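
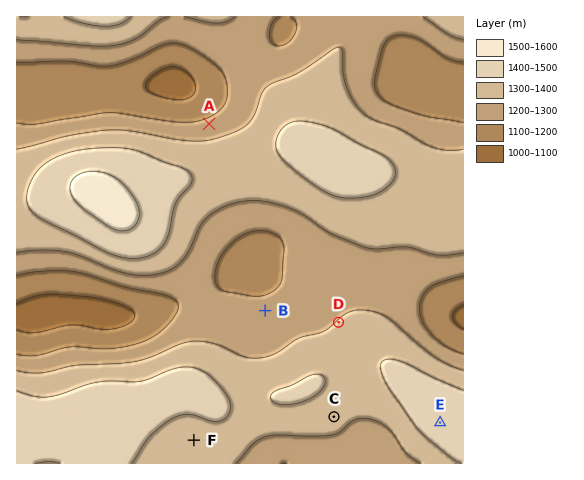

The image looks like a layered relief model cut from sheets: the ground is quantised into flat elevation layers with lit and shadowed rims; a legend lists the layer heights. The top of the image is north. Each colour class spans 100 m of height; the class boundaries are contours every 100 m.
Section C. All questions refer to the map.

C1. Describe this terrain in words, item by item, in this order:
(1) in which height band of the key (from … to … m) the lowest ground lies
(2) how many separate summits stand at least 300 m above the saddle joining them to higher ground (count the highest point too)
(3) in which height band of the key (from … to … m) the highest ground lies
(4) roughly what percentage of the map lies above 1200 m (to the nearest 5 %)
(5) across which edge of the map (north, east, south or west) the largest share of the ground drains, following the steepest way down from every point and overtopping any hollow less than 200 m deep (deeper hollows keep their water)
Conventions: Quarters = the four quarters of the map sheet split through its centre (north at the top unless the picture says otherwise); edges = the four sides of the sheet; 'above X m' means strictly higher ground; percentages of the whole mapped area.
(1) The lowest ground lies in the 1000–1100 m band.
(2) There is 1 summit with 300 m or more of prominence.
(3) Between 1500 and 1600 m: that is the band holding the highest ground.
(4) Roughly 80 % of the ground is higher than 1200 m.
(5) Most of the ground drains across the western edge.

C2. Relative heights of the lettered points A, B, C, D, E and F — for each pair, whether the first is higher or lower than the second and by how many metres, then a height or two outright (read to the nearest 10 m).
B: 250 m lower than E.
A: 240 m lower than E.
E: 160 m higher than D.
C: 140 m lower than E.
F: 140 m higher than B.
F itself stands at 1360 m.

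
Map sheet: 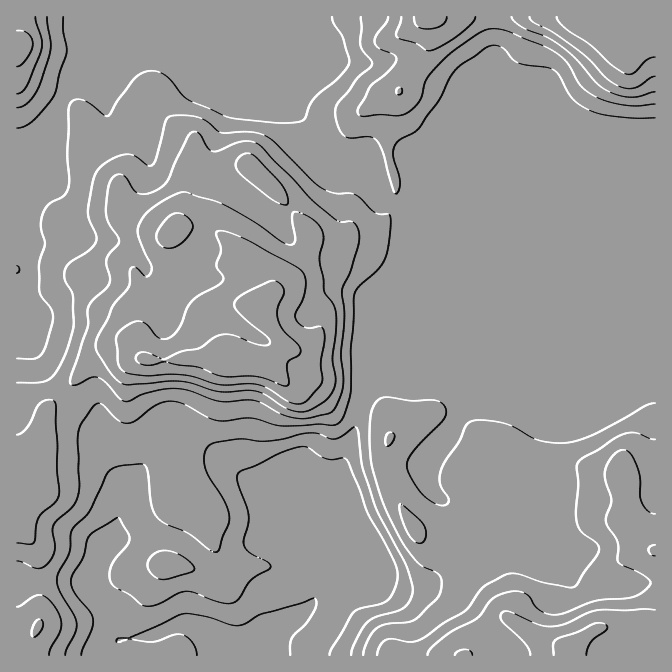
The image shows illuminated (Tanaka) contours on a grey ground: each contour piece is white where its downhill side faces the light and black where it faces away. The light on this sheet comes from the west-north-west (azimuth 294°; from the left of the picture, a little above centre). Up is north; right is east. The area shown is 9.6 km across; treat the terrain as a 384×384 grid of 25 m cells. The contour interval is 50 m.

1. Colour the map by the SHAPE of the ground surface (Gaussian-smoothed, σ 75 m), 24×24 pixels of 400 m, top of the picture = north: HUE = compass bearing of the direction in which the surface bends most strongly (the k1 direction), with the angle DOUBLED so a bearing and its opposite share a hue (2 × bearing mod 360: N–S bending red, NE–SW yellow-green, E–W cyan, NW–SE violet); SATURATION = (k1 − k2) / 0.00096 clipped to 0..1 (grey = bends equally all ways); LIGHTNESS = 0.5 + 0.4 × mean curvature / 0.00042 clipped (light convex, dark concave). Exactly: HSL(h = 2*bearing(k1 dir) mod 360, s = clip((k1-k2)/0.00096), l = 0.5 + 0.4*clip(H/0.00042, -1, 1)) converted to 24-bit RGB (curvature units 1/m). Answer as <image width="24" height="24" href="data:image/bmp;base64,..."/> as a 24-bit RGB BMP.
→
<image width="24" height="24" href="data:image/bmp;base64,Qk32BgAAAAAAADYAAAAoAAAAGAAAABgAAAABABgAAAAAAMAGAAATCwAAEwsAAAAAAAAAAAAA9G9owqhENn9qKExefJ49Qq50vm91eT5YnpBJIU9hjL2oWFmqHl3D4uzfg47jTHTv89jzz3S5aDJrSu/q39L5wHG7cIuTc5eYknHm3tvwjEfmYxeDxmFcUo0mUDgfimM0ZsVWPoVWFF0WfnxRHLlqONxXrxhRg5Y8SHAl6Emu0/jyF7xZD0468r/3uaP1vIfnfqAc2dsJJQ0mwDmwo3Om15SiMk6kt+DTbH6xTlavnM7XIXegkNJ0ER0ilTgWipkgSolAKLFN275/inbNWSKmhnsFLywEaFcApckxzdp9EVRwMXmuqZHMzMbedlzWssJ5ZpDRiZvXqVKyTm2Cj3FPLQ02tmETffVtUq6RTH5RnsIsWUEhNjIapXIq60m2ttaarfK5qWE7WSdBF0o9a4I5oHUliGFBwdOJOY41Kl0ziExdgH+AflF7LQMw1vvQn/PhW1mLa5GIoKOAhkeDkkibjESaRMdqouPL7W+GwWrBcKC7JGuISC2HzrqcerKjqcyqmn+2QDB2f39/f3h3PhBQgDnRzP/MjDKJjVFplJBmhEY4U4xgQFaJirWjcclgG7IcwXhs0tOXuFyzYDZuFTtD29KidsVza7NQgSEvMmUxcmdPhE0/HA1Hvvusm+pgXSRrw4dmYkw9pbmEY4OcQFJ0rHGQ2dOZGILOu3loyq55XT6MtmbPNZm4Q7ZN4tSFQx0nh1BIq2k5FTAaubNIARs0+/3On5U0KWljn13Cx5DVkNzFZozZYITcWX7X89vYjyC7m1lf1rp5V0Ftfi9Gkq49K4Jr4EhKqkFuWWl1zTFdnkYRGNIAAEJN0/W17LLoPXvNH46Iltm+04xzZScsVlw0MWkvfbkz11OXbYDH9Ym0aDs7hhJI6cweHigLLBsHp34CMTERaBM3z/zkw/rvAEZpK/t2X5ah3YrAVzKrdmsveVY5f3Zxe393Z4BaL2YsjrVBRHhNtiGe/3jGhA/p/sTgm3z/Zp//zdr+z8z/zPn/dtZx5PPYAwB7KoROfW5Ge3JHhWNhf39/gIB/gIB/gIB/gIB/foB+Z4ZYW2lEIT1M23qzeZLg0/jfPkj+yZnxjIe3bq6bqTxDtNTm+deuCA41TFd8gH9/f4B/gH9/gIB/gIB/gIB/gIB/gIB/gIB/f4B/eHl/ISlJV51Ie8Vq3N+TPx9Om3hOsI9TlC1DkfJ3FUoU/eXOFw2SPkR4f4B/gH9/f4B/f4B/gIB/gIB/gIB/gH9/gIB/f4B/c1yEWTmHI9RLqpFG1Z9IdztcQKNRRGrBlYDa45mnfqfOau0Saw87LFlMc4B5km58box8f39+f4B/gH9/gH59f3BteZVqen6BTliLXZnNtpvdPki21nldpZgyX5BbVYVWSbVVrN/C4YDNrTeq2mm9XIGuPn6EcZJtlF97gZ1md39khYFpjGdndqyeaW2ff3yAXFuHRYswMCoUlXQhsxx47ufcUJqnZqmZiNqwl2YsfBUhdeRzyoG7bGSwQ0WAaoWId5ZyhniVhHmUf4OOfZmRa5WCf3B7h3FvXWeHf220VTO+udSpNery17zhpJ3ZjcfPii0zbh8rfOyiYlfUzH+zmS2xq1aGX2N0e5x6dnaFe4CEgpOTe5qSgWZ7gXJ+gJKVeoB+SmlvQlJ32/HIHaeLeycu6qshYiMgfi02rvPLeevHTyFGnH5DbiNVwql2doSkcZiaf3KIgZWPjotugGdsgHR7eoiAeIl5f4B/VVF+RsGBTt1XxSl0HjNS9enQCiTn1+f0iuu9ZBlDfUBkeFhAaaVLdalZe5dugWVuboV3h3pugHJ2fnmAg3yGf4l9gH15YYlNUlh8pMV6MFpJlVtCRnqG3/fUDo6yl91q3hOCpz2YfyZw1nFaSokvnqMwOodZjHePc4J7eHx/gH9/f2t5inJWfXBDeHk+I/4CI3d6kMGNVj6Qp3CWaOWIPMgicCAiXFgjYUougEFvVlXN3r3t7Izv4ei+LZqGQH10kn6BcXJ+fW5ufy5anTEeikoOWYgW4vjAEllmcHlLRnl1cMCs0bqQaUBVfGdhfW9sbHdzXId1PXxhRneSuXzW+dLVrzxBNV1Zb3ZSgFpOa2FJViBey0WI4tvwdJHs9/bUBzuVWG+dYoN3TI5JnXlRhGZ2f3F1gHh3eX98b3tqYUtTXBkcuY8AkZIC/Y1jJWQjKFtBfjtBcyEkMg8Ue/iksOjQwnHb/+ypLhRbUEx0mYt7X4aAh3Vngmxxg3p+foWAfXWChXGMazyWSMTFMqTh/4jh3/Ha5dT0AgT/XBf/t57/zPj/j93LgYZ1dYVz"/>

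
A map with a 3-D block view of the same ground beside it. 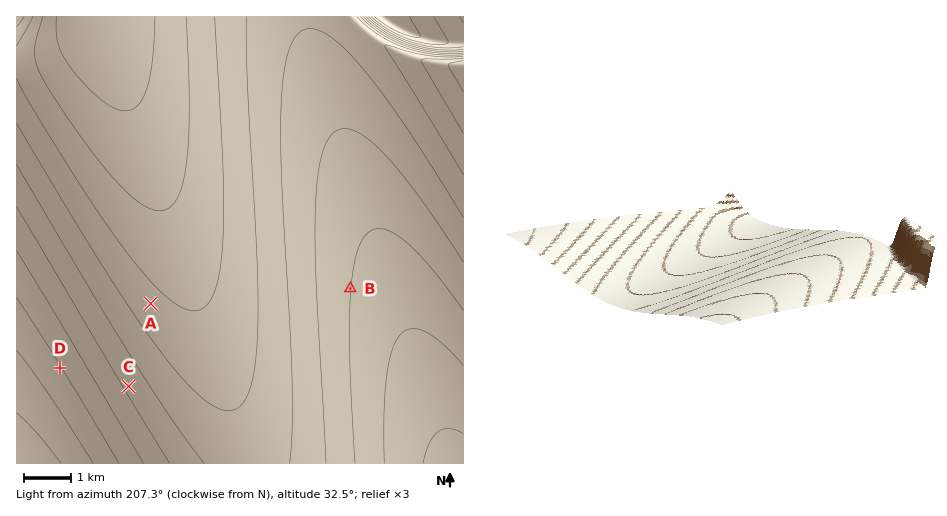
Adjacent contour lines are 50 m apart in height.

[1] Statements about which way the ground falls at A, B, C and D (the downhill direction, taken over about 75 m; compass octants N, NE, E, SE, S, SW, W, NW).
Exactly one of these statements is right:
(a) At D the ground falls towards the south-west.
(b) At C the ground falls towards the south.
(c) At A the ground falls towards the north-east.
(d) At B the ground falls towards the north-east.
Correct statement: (c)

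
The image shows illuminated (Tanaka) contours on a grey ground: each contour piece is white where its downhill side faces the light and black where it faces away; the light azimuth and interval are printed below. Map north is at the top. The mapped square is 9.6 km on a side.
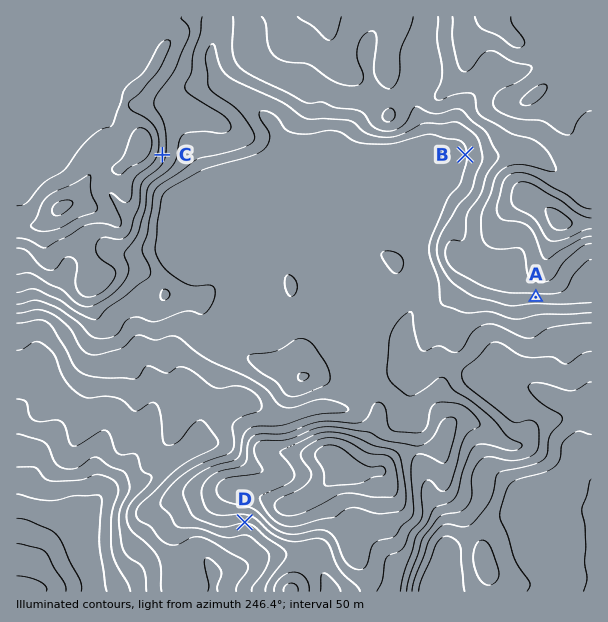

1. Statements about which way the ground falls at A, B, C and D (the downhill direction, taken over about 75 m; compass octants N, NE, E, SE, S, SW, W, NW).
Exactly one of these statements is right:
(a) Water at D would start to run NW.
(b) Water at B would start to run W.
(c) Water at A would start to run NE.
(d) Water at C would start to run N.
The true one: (b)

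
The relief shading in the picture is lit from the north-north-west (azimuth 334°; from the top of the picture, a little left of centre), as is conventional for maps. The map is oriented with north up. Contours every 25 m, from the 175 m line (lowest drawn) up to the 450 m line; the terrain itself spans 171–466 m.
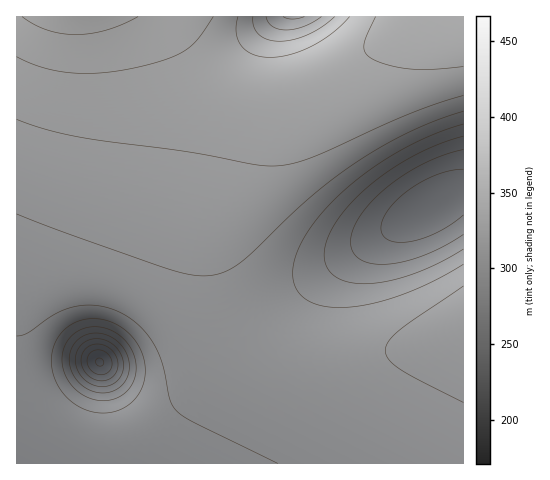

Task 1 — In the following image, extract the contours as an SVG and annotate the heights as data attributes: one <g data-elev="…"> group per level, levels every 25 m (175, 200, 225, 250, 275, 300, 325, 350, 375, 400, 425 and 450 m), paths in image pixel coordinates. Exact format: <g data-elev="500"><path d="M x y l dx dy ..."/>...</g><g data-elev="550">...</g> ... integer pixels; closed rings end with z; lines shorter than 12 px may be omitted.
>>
<g data-elev="175"><path d="M98 366l-2-5 1-3 4 0 3 5-2 3z"/></g><g data-elev="200"><path d="M96 374l-7-7-2-9 5-7 9-1 4 2 5 4 2 9-2 5-4 3-4 2z"/></g><g data-elev="225"><path d="M99 381l-7-3-5-3-4-6-2-7 1-6 2-6 5-4 7-2 8 1 7 4 5 7 2 7-1 7-4 6-5 4z"/></g><g data-elev="250"><path d="M99 386l-9-2-7-6-5-7-2-8 0-8 4-8 5-5 9-3 10 1 9 4 7 9 3 9-1 10-5 9-8 5z"/></g><g data-elev="275"><path d="M97 392l-10-4-10-7-5-10-3-10 2-11 5-9 8-6 11-2 13 2 10 7 8 11 3 12-2 12-7 10-10 5z"/><path d="M463 215l-24 17-27 9-12 1-9-1-7-4-3-6 1-8 4-10 9-11 12-10 14-10 14-7 16-4 12-2"/></g><g data-elev="300"><path d="M99 401l-12-4-12-8-9-12-4-13 1-13 5-11 9-9 13-4 16 1 14 8 11 12 5 15-1 15-8 13-12 8z"/><path d="M463 234l-18 12-19 9-20 6-17 3-15 0-12-4-8-7-3-9 1-12 6-14 12-15 15-14 18-14 21-11 20-9 19-5"/></g><g data-elev="325"><path d="M94 412l-17-6-14-13-8-15-4-17 3-17 10-14 13-8 17-3 9 1 10 3 17 11 6 8 5 9 3 10 1 10-1 10-3 9-5 8-6 6-8 5-9 3-9 1z"/><path d="M463 249l-23 13-24 11-24 7-22 4-19-1-14-5-9-9-4-12 2-15 9-18 14-18 17-18 23-17 24-15 26-12 24-8"/><path d="M304 17l-12 2-9-2"/></g><g data-elev="350"><path d="M17 336l10-3 27-18 20-8 11-2 12 1 12 2 11 5 19 13 15 18 9 21 7 35 8 12 17 11 83 40"/><path d="M463 264l-29 17-31 13-29 9-27 4-22-1-17-5-11-10-3-7-1-8 2-19 11-22 17-24 22-22 27-21 30-18 31-15 30-11"/><path d="M321 17l-17 10-18 3-8-1-6-3-4-4-2-5"/></g><g data-elev="375"><path d="M463 286l-64 44-10 11-4 9 4 10 11 9 63 33"/><path d="M17 214l52 20 103 36 24 5 20 0 13-5 14-9 66-62 24-20 25-18 26-16 27-14 27-11 25-9"/><path d="M335 17l-13 10-14 7-15 6-14 1-12-2-9-5-4-8-1-9"/></g><g data-elev="400"><path d="M17 119l30 11 35 8 106 14 68 13 21 1 16-3 18-5 95-43 57-20"/><path d="M350 17l-17 16-21 13-22 9-20 2-17-2-7-4-5-5-5-13 2-16"/></g><g data-elev="425"><path d="M17 57l25 10 27 6 30 0 33-5 32-8 21-9 12-11 16-23"/><path d="M376 17l-10 19-2 10 1 7 7 6 18 6 21 4 22 0 30-2"/></g><g data-elev="450"><path d="M22 17l12 7 13 6 14 3 15 2 15-2 15-3 32-13"/></g>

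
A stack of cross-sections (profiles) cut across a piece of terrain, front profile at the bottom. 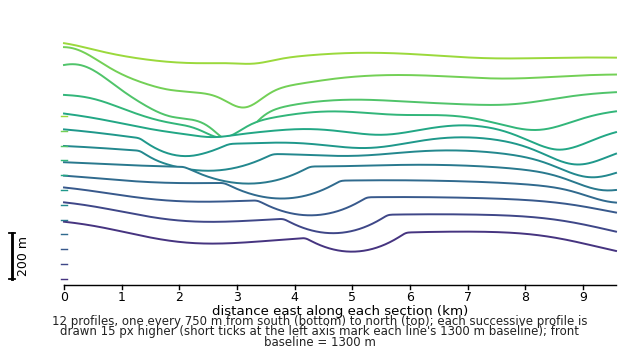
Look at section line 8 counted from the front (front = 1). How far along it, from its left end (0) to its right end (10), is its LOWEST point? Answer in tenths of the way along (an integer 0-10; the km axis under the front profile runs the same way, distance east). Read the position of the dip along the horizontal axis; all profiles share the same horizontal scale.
9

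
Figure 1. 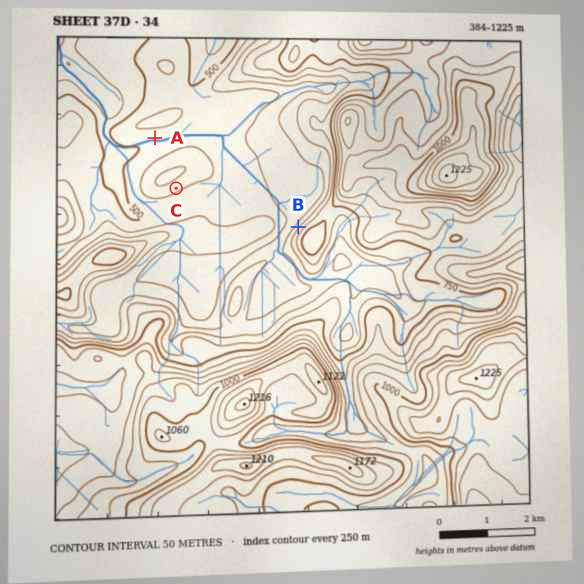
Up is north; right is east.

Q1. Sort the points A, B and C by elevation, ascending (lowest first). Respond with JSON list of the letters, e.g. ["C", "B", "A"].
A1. ["A", "C", "B"]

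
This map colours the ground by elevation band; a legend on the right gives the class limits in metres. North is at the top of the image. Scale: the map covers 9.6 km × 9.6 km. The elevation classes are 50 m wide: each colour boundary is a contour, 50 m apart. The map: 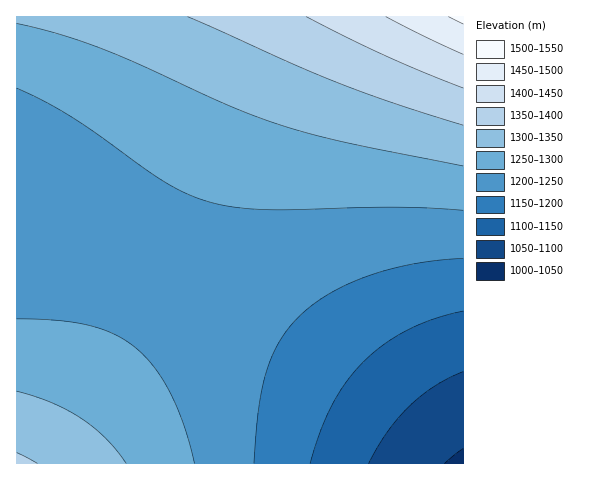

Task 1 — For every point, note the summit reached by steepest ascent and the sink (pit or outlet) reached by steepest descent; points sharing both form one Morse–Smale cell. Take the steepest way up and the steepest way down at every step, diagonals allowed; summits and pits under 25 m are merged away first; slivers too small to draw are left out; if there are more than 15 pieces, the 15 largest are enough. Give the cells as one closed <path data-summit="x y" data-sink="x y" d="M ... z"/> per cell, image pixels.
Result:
<path data-summit="463 17" data-sink="463 463" d="M463 16l-446 0-1 197 45 14 61 25 101 51 71 43 56 39 47 36 47 43 19 0z"/><path data-summit="17 463" data-sink="463 463" d="M19 213l-3 1 1 250 426-1-46-42-47-36-105-69-67-38-56-26-42-18z"/>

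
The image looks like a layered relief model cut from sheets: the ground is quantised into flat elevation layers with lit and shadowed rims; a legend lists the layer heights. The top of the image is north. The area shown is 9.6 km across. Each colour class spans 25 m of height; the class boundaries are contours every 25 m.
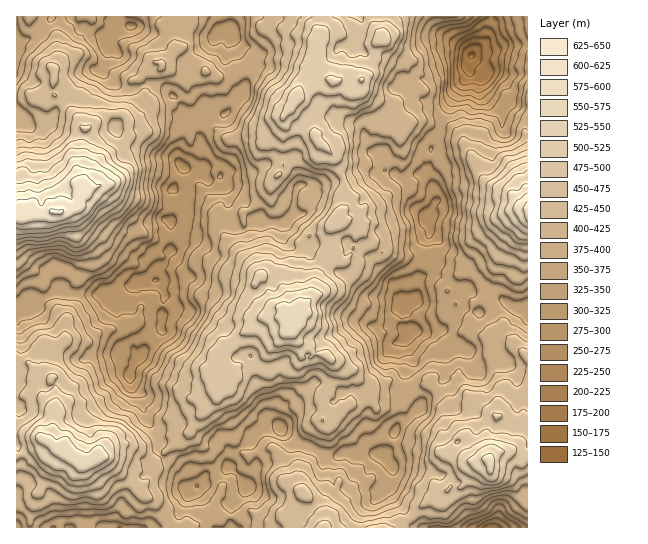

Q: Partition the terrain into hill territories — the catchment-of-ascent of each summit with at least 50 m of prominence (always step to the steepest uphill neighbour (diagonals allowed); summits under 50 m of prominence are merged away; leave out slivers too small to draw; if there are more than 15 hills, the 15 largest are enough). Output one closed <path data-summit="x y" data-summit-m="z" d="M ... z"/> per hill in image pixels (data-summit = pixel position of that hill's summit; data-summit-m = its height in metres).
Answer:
<path data-summit="301 309" data-summit-m="571" d="M467 68l-8 7-14 0-10 4-14 0-7 5-13 0-6 5-7 16-1 5 2 4-8 1-6 5-4 0-7 5 1 13 8 12 10 7 0 9 2 4-4 3-19-4-12 7-27 9-22 0-8-29-15 0-21 15-12 2-18-1-16 8-4 0-8-9-16-4-10 20 6 16-8 16 0 31-6 12-9 11 0 6 9 18-2 5 0 16-3 7 1 8-2 5-9 6-17 19-4 15 3 8 11 11 0 10 4 12 10 19 0 13 22 20 4 11 4 5 8 0-18 26-11 3-15 12 79 0 1-19 2-6-14-2-22-15 10-11 18-4 4-5 4-12 18-13 1-8 6-5 17-3 50 32 13-1 5-4 7 0 7 5 13-4 12 2-3-13 15-9 7-12 18-12 0-6-6-8-1-9-5-12 5-13-7-20 7-8-9-4 0-20 14-15 2-21 8-18 0-14 4-14-7-5-1-4 13-17-3-15-6-12 4-15 0-12 9-14 3-16 17-31 9-12z"/><path data-summit="58 213" data-summit-m="626" d="M230 16l-214 1 1 291 9 0 5-9 7-3 11 0 9-5 9 4 31 0 7-3 6 11 5 0 0 6 16 26 1 12-8 0-6 4 0 4 3 4 8 2 8-2 7-10 14-11 2-5-1-8 3-7 0-16 2-5-9-18 0-6 9-11 6-12 0-31 8-16-6-16 10-20 4 2 14 0 3-6 0-10-4-14-3-3-8 0-6 5 1-12 7-8 10-4 25-4 30-43 0-9-4-8-15-12-9-11 3-7z"/><path data-summit="86 462" data-summit-m="568" d="M59 291l-10 5-15 1-6 5-2 6-10 1 0 218 57 1 8-4 6 4 67-1 12-11 11-3 18-26-8 0-4-5-4-11-22-20 0-13-10-19-4-12 0-10-11-11-3-8 4-15 3-2-6 0-11-6 0-4 3-3 11 0 0-7-17-32 0-6-5 0-6-11-7 3-31 0z"/><path data-summit="490 461" data-summit-m="558" d="M502 300l-23 13-14-6-10 8-8 1-8 12-24 3-10 10 7 20-5 13 5 12 1 9 6 8 0 6-20 14-15 32 8 11 0 9-4 8 1 8 14 18 2 10 10 9 113-1 0-218-15-1z"/><path data-summit="297 97" data-summit-m="542" d="M437 16l-174 0 8 6-3 15-11 12-9 0 8 12-1 13-19 23-7 13-6 5-14 0-8 2-10 4-7 8 0 9 13-2 3 3 4 14-1 14-11 3 10 2 5 8 4 0 16-8 18 1 12-2 21-15 15 0 8 29 22 0 27-9 12-7 7 0 8 4 6-1 2-2-2-4 0-9-10-7-8-12-1-13 24-12-1-4 8-20 6-5 13 0 7-5 14 0 10-4 14 0 9-8 3-12-6-7-10-5-15-14z"/><path data-summit="527 209" data-summit-m="611" d="M471 56l-3 7 1 11-9 12-17 31-3 16-9 14 0 12-4 15 6 12 3 15-5 9-4 3 6 2-4 8 0 10 11 10 1 11-1 7-9 12 14 6 12 9 9-1 5 4 8 21 23-12 11 8 9 1 6-2 0-234-25 0-18-2-10-9z"/><path data-summit="323 527" data-summit-m="487" d="M285 432l-2 1 5 10 0 8-6 8-11 1-15 9-9 16-2 6-14 18 0 19 184-1-10-8-2-10-14-18-1-8 4-8 0-9-9-11-4 1-13 16-11 3-5 13-12 0-3-2-4-12 1-8 5-9-12 0z"/>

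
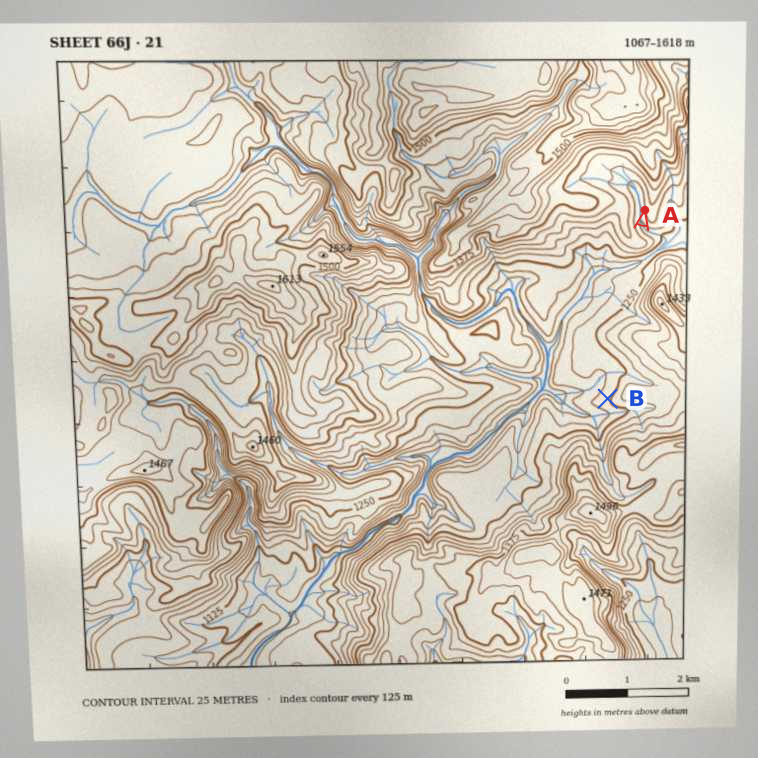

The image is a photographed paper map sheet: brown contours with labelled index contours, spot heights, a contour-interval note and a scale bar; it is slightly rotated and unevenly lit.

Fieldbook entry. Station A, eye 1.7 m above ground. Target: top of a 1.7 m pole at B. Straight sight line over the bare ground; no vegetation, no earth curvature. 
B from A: not visible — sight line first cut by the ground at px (640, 235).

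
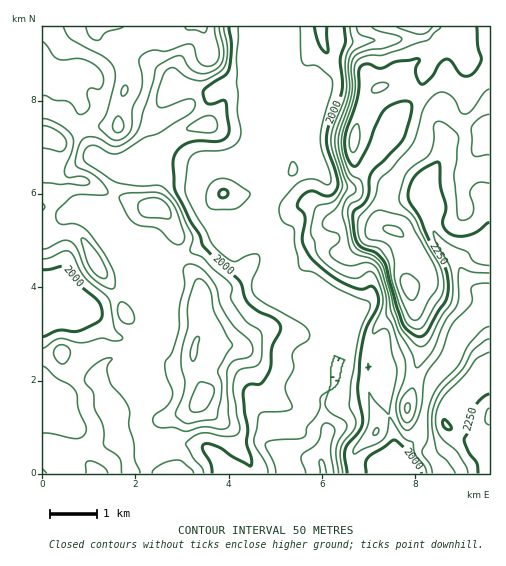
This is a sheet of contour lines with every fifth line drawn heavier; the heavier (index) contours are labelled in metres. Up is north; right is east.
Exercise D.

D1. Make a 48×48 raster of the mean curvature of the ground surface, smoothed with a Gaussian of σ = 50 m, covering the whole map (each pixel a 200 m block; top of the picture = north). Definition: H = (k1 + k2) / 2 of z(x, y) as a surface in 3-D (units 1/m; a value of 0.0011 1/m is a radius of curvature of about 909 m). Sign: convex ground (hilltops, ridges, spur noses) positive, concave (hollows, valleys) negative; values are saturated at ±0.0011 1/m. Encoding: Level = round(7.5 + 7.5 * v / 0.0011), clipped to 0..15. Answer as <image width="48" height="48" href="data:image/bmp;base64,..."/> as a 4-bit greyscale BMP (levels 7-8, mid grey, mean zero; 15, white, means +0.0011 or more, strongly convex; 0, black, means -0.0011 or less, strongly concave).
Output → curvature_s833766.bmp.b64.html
<image width="48" height="48" href="data:image/bmp;base64,Qk32BAAAAAAAAHYAAAAoAAAAMAAAADAAAAABAAQAAAAAAIAEAAATCwAAEwsAABAAAAAAAAAAAAAAABEREQAiIiIAMzMzAERERABVVVUAZmZmAHd3dwCIiIgAmZmZAKqqqgC7u7sAzMzMAN3d3QDu7u4A////AHeJdlWdiM2s2lZ3rJaJphS+dniUCKdFinaIVWaKVGm5ZVZ4umV3cibtU2dTm5VoiIm6iZiqZVRpVFabpTVWdSjvlUMn24VquaqHeIm5ZVVGIkWKUleJqCas/pJoNomZhmVVVXqnZnRaU3q7ZpmalyI0n+GaBc2Wd3d2ZoqWWNycmM65ZmZnhSUyXbDPBPxmm3d2eZqXd4qsy5h2VXiauGqGfHH/AvpFi3d2iaqXdlR6zIiGWJmIlnuGqlH/QNxlfHd0aJh3d2RYvchUWYd4hkdWyHG/cI6XWHZWmod3d2dXm9pEaXZniXRY2HJ8giraZ1eXrId3d2hopohFaHd3iHVWyHRbo0GNmFmkWpd3d3drpYc1iYd4iGZF6HRaxUUZyXzmR6u4eIZct7lquWZneIZF6HRoyUYmyn/6h3eHiYVctpmtuFVniYZE2XR4unRkqjmFiZVFeZVKyJmZmHd3iYZiy1JoyWN0WlVUV3Z4d4VHubh2eaqZmYZyjzCt6WNXSHd3ZUXddpZIqKd2ebqId2ZkS7K/6WQ2dod3djf7VoZZyYZ3iHZWdnd1I3e/uXdmZ4d3dTe2Z3ZZ3IR3ZVVnd4dlUBfeqKp3h4d2U2uFd3ZG34aYRGd2ZmVYkRj9mcpVVYdlR9xHd3dGzWq4VXh3dkaKgDz7i9kzVGZUbfpHd3dqyXlWh2d5dGm6YE7ofMgldnVEn9NXd3d7qHZIqGdoZruoMFunnrUYu7czz3J3d3ZFaWRYmXZWe9uGVaqI7EA3m8pV+yZ3d2e5VkRmaIZImIY5+md89gOIZ4qc9Ed2VWjtpkd3d3ZHuGMb/Lu8oRmYdZiKc3dWdVnpVFd3d2djjLYby8vMcH25hpdWR3Zoup3VJlVmd2ikW7dtvKi8UWq7pXh2VmZ5vv+jR4eIZmi5ipa8e4Z3FjeqpGd1RomrzetSZr2oh2Z6yUO2Oah0NkmphIiYq7mYVXZDdb+niHZXqRBRSbuUNHuYZZmd/pVENHl1dmdWd4h2ZhCJaru3InqIeIlmljRnd5l1d3Z3d3eYZxLPV4m5Ylmah3mUEkVXd4l1V3d3d3eXdgTfRFi8p0Z6l3jYEkdjV3l1RERXd3eHdDf/ZFaL20OKl4v5Q1u1RmiXVol2d3eHc2j/hWVXy1RomP6nip77Z4abq8uVd3d3c1fvhmZWulVnqqZVepz6Z7hWrsl1d3d3dEavl2ZmqVeZumVmZVq4ZYu3SLlld3d3djR/uGZVqol0iXeHZkm3dka+pHt1d3d3d0NN2GZUirx0aYeHeEjqmDNHozqVd3d3d1Mr6od3aLpmeYd3iEbbmVRkRRV1d3eHd1MZ6sq6VodneYeHdkWpimNXmlVld3d3d1Is6JmoVYl2eHd3dUaph2NJvelFd3d3dINP+GiXdop2aGd2VWmnZJg2rPwld3d3l7Rf64upqHl1Z2iGaap3hntzbOs0d3d2ibQ4Z1iKqHl1eWeIrJZYqom4W8hEd3d2eoYWIAACNJlminiImoiHeIeKnZQ1d3d2e3Y8u7qqpVVneA=="/>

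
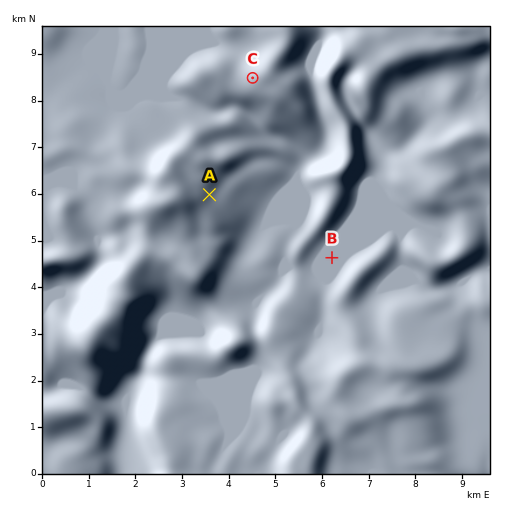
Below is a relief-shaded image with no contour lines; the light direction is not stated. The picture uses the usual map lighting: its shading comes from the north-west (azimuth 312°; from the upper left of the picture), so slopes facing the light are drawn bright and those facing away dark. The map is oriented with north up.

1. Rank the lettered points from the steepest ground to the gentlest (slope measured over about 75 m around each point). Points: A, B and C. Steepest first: A C B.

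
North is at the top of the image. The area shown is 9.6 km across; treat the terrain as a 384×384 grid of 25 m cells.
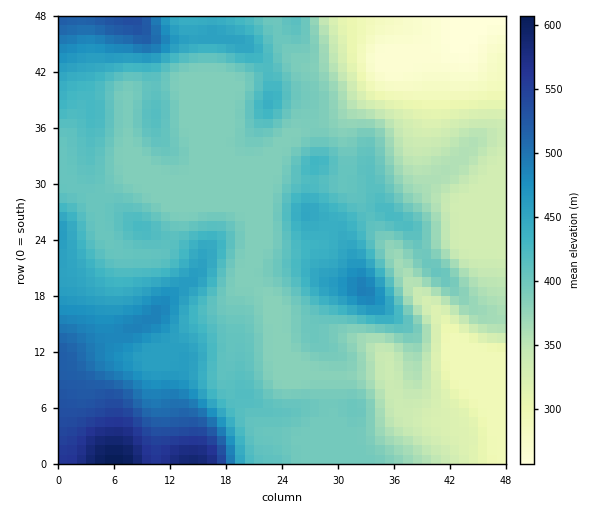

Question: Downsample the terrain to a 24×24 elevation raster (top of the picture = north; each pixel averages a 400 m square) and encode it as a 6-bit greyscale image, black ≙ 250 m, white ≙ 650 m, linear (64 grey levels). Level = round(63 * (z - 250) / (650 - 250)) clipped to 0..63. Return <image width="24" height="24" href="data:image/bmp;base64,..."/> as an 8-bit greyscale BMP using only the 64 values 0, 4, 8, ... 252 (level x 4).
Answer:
<image width="24" height="24" href="data:image/bmp;base64,Qk12BgAAAAAAADYEAAAoAAAAGAAAABgAAAABAAgAAAAAAEACAAATCwAAEwsAAAABAAAAAAAAAAAAAAEBAQACAgIAAwMDAAQEBAAFBQUABgYGAAcHBwAICAgACQkJAAoKCgALCwsADAwMAA0NDQAODg4ADw8PABAQEAAREREAEhISABMTEwAUFBQAFRUVABYWFgAXFxcAGBgYABkZGQAaGhoAGxsbABwcHAAdHR0AHh4eAB8fHwAgICAAISEhACIiIgAjIyMAJCQkACUlJQAmJiYAJycnACgoKAApKSkAKioqACsrKwAsLCwALS0tAC4uLgAvLy8AMDAwADExMQAyMjIAMzMzADQ0NAA1NTUANjY2ADc3NwA4ODgAOTk5ADo6OgA7OzsAPDw8AD09PQA+Pj4APz8/AEBAQABBQUEAQkJCAENDQwBEREQARUVFAEZGRgBHR0cASEhIAElJSQBKSkoAS0tLAExMTABNTU0ATk5OAE9PTwBQUFAAUVFRAFJSUgBTU1MAVFRUAFVVVQBWVlYAV1dXAFhYWABZWVkAWlpaAFtbWwBcXFwAXV1dAF5eXgBfX18AYGBgAGFhYQBiYmIAY2NjAGRkZABlZWUAZmZmAGdnZwBoaGgAaWlpAGpqagBra2sAbGxsAG1tbQBubm4Ab29vAHBwcABxcXEAcnJyAHNzcwB0dHQAdXV1AHZ2dgB3d3cAeHh4AHl5eQB6enoAe3t7AHx8fAB9fX0Afn5+AH9/fwCAgIAAgYGBAIKCggCDg4MAhISEAIWFhQCGhoYAh4eHAIiIiACJiYkAioqKAIuLiwCMjIwAjY2NAI6OjgCPj48AkJCQAJGRkQCSkpIAk5OTAJSUlACVlZUAlpaWAJeXlwCYmJgAmZmZAJqamgCbm5sAnJycAJ2dnQCenp4An5+fAKCgoAChoaEAoqKiAKOjowCkpKQApaWlAKampgCnp6cAqKioAKmpqQCqqqoAq6urAKysrACtra0Arq6uAK+vrwCwsLAAsbGxALKysgCzs7MAtLS0ALW1tQC2trYAt7e3ALi4uAC5ubkAurq6ALu7uwC8vLwAvb29AL6+vgC/v78AwMDAAMHBwQDCwsIAw8PDAMTExADFxcUAxsbGAMfHxwDIyMgAycnJAMrKygDLy8sAzMzMAM3NzQDOzs4Az8/PANDQ0ADR0dEA0tLSANPT0wDU1NQA1dXVANbW1gDX19cA2NjYANnZ2QDa2toA29vbANzc3ADd3d0A3t7eAN/f3wDg4OAA4eHhAOLi4gDj4+MA5OTkAOXl5QDm5uYA5+fnAOjo6ADp6ekA6urqAOvr6wDs7OwA7e3tAO7u7gDv7+8A8PDwAPHx8QDy8vIA8/PzAPT09AD19fUA9vb2APf39wD4+PgA+fn5APr6+gD7+/sA/Pz8AP39/QD+/v4A////AMTQ3NzMxMzQvIhoZGBcXFxcWExEODAoHLzE0NDAuLy8qHxkYFxcXFxYTEA4MCwoHLS4vMCwpKiojHBkZGRgXFxYRDg0MCwgHLCwsLCcmJyMdGhoYFxcXFxYQDg4MCQcHKyopJyQjIx8aGhkVFRUVFRMPDxAKBwcHKigmIyEhIR8aGRgVFRUWFRIOEBEJBwcHKSclJCMhIR8aGRgVFRcXFRIRFBMJBwgKJiUkJSYkIBwZGBcVFhgYFxkbGhMKCxARIyIhISMlIRwYFxYVFhodICMhGA4NEhMSISAeHh8hIiAaFhUWGR0hJCYfExAVFREQIB4bGhobHiEdFhYXGx4gIiIZEhYXEg8OIBwZGBkZGx8eGBUWGh0eIB0VFRcTDg0NIBoYGhsaGRsbGBUWGx4eHhoYGhgRDQ0NHRkYGhkXFhYWFhUWHB8eHBobGhYQDQ0NGRgYFxYVFRUVFRUWGhwbGRoaFRIQDg0NGBkYFhUVFhUVFRUVGBsaGRoXEhEREA4NGRoYFhYXFxUVFhYVFxsaGBkWEA8QERAOGRsZFhcZFxUVFhcXFhcXFhcUDw0OEBAPGxsaFxkaFhUVFhobFxYVExIQDAsLDA0NHRwaFhgZFhUVFhodGRcVEQwJCAcHBwgIHh0bGBkZFhUVFhgcGBYUDgcEBAQEBAQFIiAgHx8dGRcYGRwaFxYSCwUCAgICAgMFJSQlJygmIR8fIB4ZGBYQCgUDAwMCAQIDKSkqLCwlHx8fHhsYGRYOCQcFBAMCAQECA=="/>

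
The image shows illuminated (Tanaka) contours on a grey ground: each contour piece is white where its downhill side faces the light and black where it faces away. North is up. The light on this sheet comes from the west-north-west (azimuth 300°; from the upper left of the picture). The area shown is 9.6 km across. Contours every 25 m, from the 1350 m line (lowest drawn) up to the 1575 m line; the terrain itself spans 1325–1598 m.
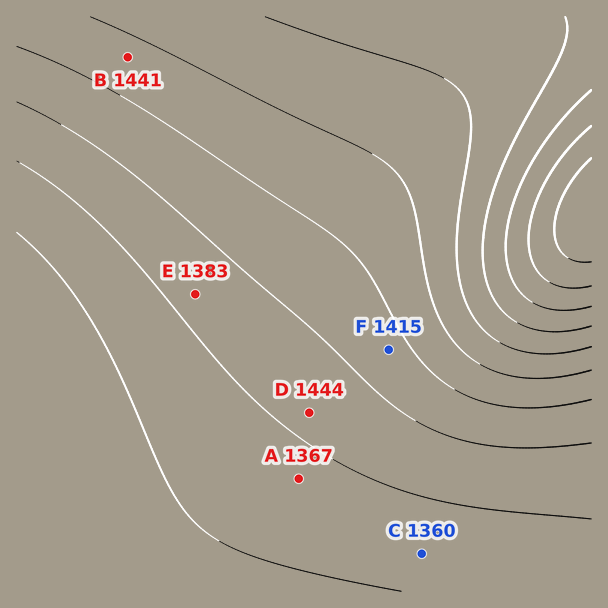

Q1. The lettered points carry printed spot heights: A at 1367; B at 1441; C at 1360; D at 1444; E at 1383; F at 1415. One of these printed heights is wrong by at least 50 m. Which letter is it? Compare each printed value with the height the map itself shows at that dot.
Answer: D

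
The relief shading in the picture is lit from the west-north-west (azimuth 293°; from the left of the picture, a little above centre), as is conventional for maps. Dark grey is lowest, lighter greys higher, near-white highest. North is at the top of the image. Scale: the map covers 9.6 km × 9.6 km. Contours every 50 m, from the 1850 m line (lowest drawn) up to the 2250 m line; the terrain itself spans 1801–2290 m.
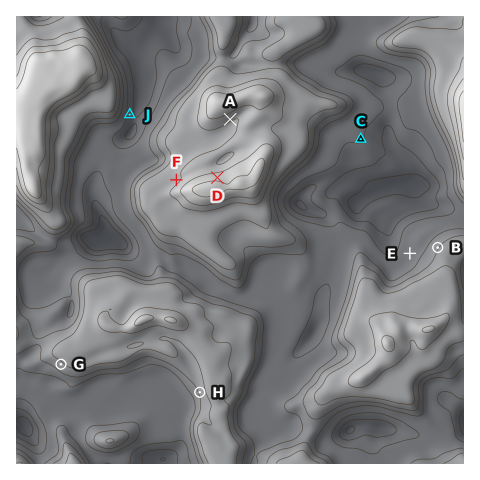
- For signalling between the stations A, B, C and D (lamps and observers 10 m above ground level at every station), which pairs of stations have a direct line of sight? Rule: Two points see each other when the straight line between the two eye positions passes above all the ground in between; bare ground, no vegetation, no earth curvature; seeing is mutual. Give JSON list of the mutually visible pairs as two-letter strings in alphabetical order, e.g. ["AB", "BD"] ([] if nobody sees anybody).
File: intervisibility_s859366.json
["AD", "BC"]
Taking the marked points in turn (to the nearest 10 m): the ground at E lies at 1970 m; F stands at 2140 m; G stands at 2090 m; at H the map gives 2060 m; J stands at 1930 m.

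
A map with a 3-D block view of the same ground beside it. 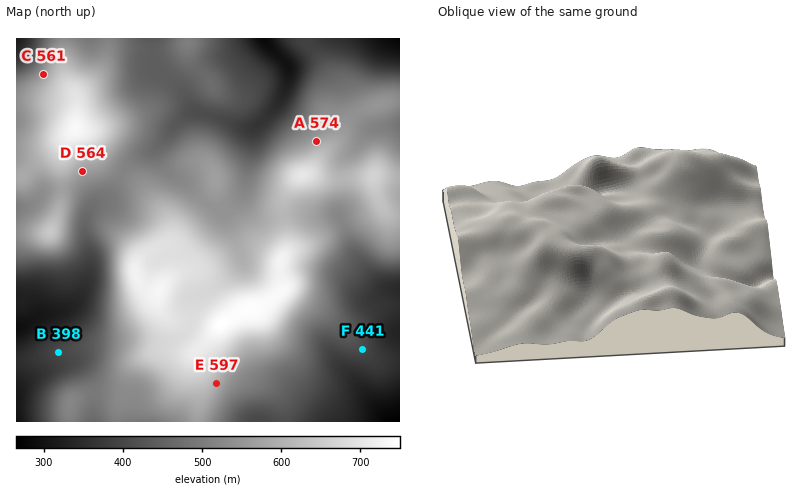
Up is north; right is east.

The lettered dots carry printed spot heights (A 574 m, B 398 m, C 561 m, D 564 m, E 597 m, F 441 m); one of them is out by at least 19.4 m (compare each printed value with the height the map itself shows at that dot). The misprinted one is F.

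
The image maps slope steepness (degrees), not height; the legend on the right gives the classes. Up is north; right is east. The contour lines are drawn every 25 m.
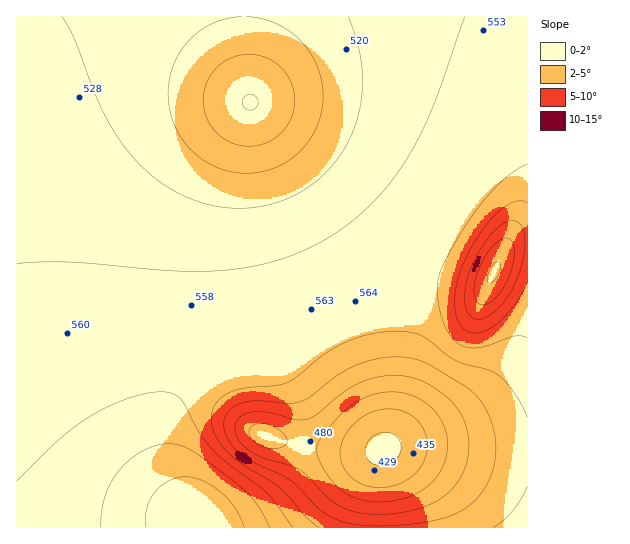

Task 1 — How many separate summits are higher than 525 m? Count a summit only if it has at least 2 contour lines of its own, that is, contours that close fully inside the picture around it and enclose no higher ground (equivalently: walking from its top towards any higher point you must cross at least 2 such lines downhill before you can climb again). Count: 1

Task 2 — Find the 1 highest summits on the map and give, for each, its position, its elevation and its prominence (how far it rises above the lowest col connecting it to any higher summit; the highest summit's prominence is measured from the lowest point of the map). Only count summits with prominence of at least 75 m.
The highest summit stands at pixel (494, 273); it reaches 679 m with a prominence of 260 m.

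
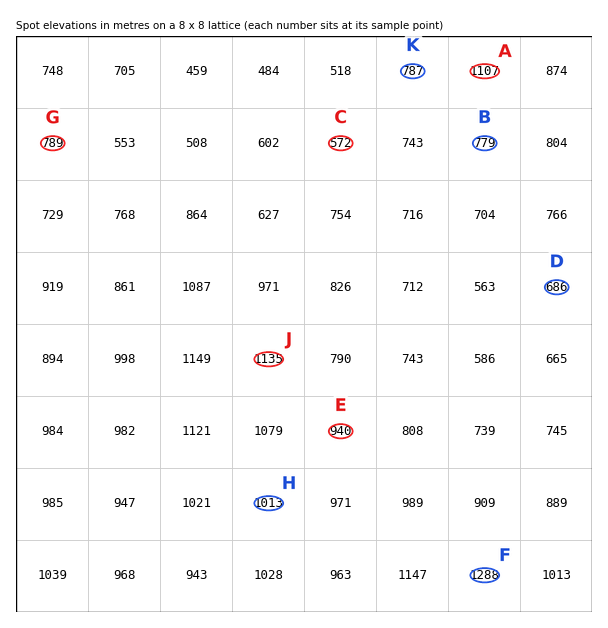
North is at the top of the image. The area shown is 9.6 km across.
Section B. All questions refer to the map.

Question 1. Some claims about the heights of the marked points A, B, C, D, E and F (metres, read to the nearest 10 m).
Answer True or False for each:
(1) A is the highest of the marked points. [False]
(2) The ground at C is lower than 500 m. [False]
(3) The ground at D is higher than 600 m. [True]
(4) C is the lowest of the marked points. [True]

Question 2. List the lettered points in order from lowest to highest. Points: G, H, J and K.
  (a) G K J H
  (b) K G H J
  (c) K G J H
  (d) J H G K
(b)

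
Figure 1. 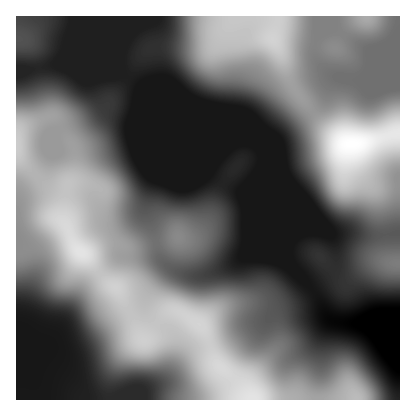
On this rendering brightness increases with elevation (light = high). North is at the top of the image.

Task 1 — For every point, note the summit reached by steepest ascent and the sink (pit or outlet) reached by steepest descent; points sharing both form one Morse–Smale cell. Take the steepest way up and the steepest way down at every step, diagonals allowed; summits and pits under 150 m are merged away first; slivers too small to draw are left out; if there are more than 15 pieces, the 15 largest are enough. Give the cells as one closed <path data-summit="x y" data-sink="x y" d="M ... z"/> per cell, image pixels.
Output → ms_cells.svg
<path data-summit="80 252" data-sink="400 322" d="M124 16l-108 0 0 136 4 8 24 23 21 11-2 26 13 28 11 8 14 20 17 14 26 50 22-27 4-2 12 2 19 13 15 36 22 20 14 18 148 0 0-76-58-1-10-2-5-5-13-24-19-20-3-6-3-8 0-8 3-8-1-18-31-74-4-4-10-4-22-21-80-33-18-12-5-10 0-10 4-14z"/><path data-summit="352 144" data-sink="400 322" d="M400 16l-275 0 0 26-4 14 0 10 5 10 18 12 80 33 22 21 10 4 4 4 31 74 1 18-3 8 0 8 3 8 3 6 19 20 13 24 9 6 64 0z"/><path data-summit="80 252" data-sink="16 350" d="M16 153l0 199 10 12 5 10 4 14 0 12 217 0-14-18-22-20-15-36-19-13-6-2-10 2-22 27-3-2-23-48-17-14-14-20-13-12-11-24 2-26-21-11-24-23z"/><path data-summit="352 144" data-sink="16 350" d="M16 352l0 48 18 0 1-12-4-14-5-10z"/>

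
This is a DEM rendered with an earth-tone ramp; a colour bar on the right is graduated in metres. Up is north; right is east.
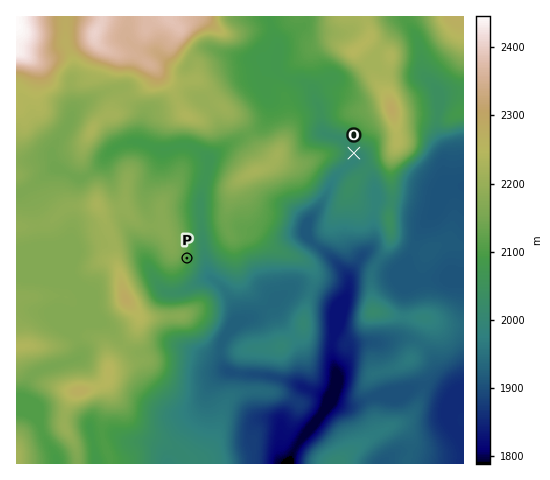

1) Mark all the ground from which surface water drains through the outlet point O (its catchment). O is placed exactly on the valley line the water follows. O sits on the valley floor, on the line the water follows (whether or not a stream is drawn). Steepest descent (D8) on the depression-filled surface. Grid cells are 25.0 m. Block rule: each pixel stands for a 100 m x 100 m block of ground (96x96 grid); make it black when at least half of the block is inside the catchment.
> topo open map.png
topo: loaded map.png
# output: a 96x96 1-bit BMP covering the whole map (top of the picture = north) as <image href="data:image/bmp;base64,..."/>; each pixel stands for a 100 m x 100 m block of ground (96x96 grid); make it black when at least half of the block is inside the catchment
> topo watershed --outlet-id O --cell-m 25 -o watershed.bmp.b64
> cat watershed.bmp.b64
<image width="96" height="96" href="data:image/bmp;base64,Qk2+BAAAAAAAAD4AAAAoAAAAYAAAAGAAAAABAAEAAAAAAIAEAAATCwAAEwsAAAIAAAAAAAAA////AAAAAAAAAAAAAAAAAAAAAAAAAAAAAAAAAAAAAAAAAAAAAAAAAAAAAAAAAAAAAAAAAAAAAAAAAAAAAAAAAAAAAAAAAAAAAAAAAAAAAAAAAAAAAAAAAAAAAAAAAAAAAAAAAAAAAAAAAAAAAAAAAAAAAAAAAAAAAAAAAAAAAAAAAAAAAAAAAAAAAAAAAAAAAAAAAAAAAAAAAAAAAAAAAAAAAAAAAAAAAAAAAAAAAAAAAAAAAAAAAAAAAAAAAAAAAAAAAAAAAAAAAAAAAAAAAAAAAAAAAAAAAAAAAAAAAAAAAAAAAAAAAAAAAAAAAAAAAAAAAAAAAAAAAAAAAAAAAAAAAAAAAAAAAAAAAAAAAAAAAAAAAAAAAAAAAAAAAAAAAAAAAAAAAAAAAAAAAAAAAAAAAAAAAAAAAAAAAAAAAAAAAAAAAAAAAAAAAAAAAAAAAAAAAAAAAAAAAAAAAAAAAAAAAAAAAAAAAAAAAAAAAAAAAAAAAAAAAAAAAAAAAAAAAAAAAAAAAAAAAAAAAAAAAAAAAAAAAAAAAAAAAAAAAAAAAAAAAAAAAAAAAAAAAAAAAAAAAAAAAAAAAAAAAAAAAAAAAAAAAAAAAAAAAAAAAAAAAAAAAAAAAAAAAAAAAAAAAAAAAAAAAAAAAAAAAAAAAAAAAAAAAAAAAAAAAAAAAAAAAAAAAAAAAAAAAAAAAAAAAAAAAAAAAAAAAAAAAAAAAAAAAAAAAAAAAAAAAAAAAAAAAAAAAAAAAAAAAAAAAAAAAAAAAAAAAAAAAAAAAAAAAAAAAAAAAAAAAAAAAAAAAAAAAAAAAAAAAAAAAAAAAAAAAAAAAAAAAAAAAAAAAAAAAAAAAAAAAAAAAAAAAAAAAAAAAAAAAAAAAAAAAAAAAAAAAAAAAAAAAAAAAAAAAAAAAAAAAAAAAAAAAAAAAAAAAAAAAAAAAAAAAAAAAAAAAAAAAAAAAAAAAAAAAAAAAAAAAAAAAAAAAAAAAAAAAAAAAAAAAAAAAAAAAAAAAAAAAAAAAAAAAAAAAAAAAAAAAAAAfAAAAAAAAAAAAAAB/4AAAAAAAAAAAAAD/+AAAAAAAAAAAAAH//+AAAAAAAAAAAAP//+AAAAAAAAAAAAf///AAAAAAAAAAAA////gAAAAAAAAAAB////wAAAAAAAAAAB////4AAAAAAAAAAD////8AAAAAAAAAAH////+AAAAAAAAAAP/////AAAAAAAAAA//////AAAAAAAAAB//////AAAAAAAAAD//////AAAAAAAAAH//////AAAAAAAAAH//////AAAAAAAAAP//////AAAAAAAAf///////AAAAAAAA////////AAAAAAAB////////AAAAAAAH////////AAAAAAAf////////AAAAAAA/////////AAAAAA/////////8AAAAAD/////////4AAAAAH/////////wAAAAAH/////////wAAAAAH/////////wAAAAAD/////////wAAAAAD/////////gAAAAAD/////////gAAA="/>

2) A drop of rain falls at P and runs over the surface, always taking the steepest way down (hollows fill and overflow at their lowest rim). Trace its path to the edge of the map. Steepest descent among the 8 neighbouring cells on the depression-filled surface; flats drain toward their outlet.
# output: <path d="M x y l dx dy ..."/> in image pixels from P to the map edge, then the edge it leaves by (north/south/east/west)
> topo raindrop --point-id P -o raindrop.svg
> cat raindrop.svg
<path d="M187 258l15 0 4 4 1 8 2 6 18 16 7 12 1 3 0 13-7 7 0 2-3 3 0 2-3 3-1 4 0 20 4 8 7 1 6 4 26 1 1 1 6 0 1 1 13 2 10 5 3 0 10 6 3 0 3 2 11 4-2 8-2 6-14 16-8 13-1 6-4 4-3 9 1 5"/>
exit: south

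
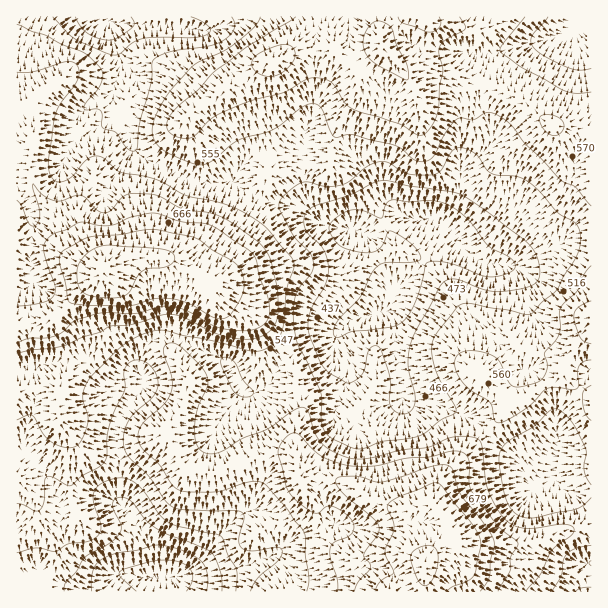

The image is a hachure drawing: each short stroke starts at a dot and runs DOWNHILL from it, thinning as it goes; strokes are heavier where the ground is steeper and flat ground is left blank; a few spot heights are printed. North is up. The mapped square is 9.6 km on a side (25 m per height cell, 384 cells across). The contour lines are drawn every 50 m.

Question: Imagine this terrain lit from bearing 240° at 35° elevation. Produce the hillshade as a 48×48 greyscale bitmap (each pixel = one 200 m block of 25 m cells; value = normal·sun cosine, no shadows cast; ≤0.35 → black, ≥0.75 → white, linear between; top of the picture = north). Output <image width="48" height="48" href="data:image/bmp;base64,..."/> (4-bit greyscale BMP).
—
<image width="48" height="48" href="data:image/bmp;base64,Qk32BAAAAAAAAHYAAAAoAAAAMAAAADAAAAABAAQAAAAAAIAEAAATCwAAEwsAABAAAAAAAAAAAAAAABEREQAiIiIAMzMzAERERABVVVUAZmZmAHd3dwCIiIgAmZmZAKqqqgC7u7sAzMzMAN3d3QDu7u4A////AIiHdlZmd4m93tuoiavMuperh4hlV3dmeIiYdUZ4iJvO7tuZmrzMqqvbh4dUV3ZVZ5mpdmiamrzv7tupq8zLq83Kd4dDV3ZVZ5qpiIiaqs3u7tuZvMupm8yod4ZDRnZmiZqZqoZ4m97czcuZrMqZq8uoiIUhJFZ3iKmZqFRore3Lu7qZrMqKvNypmGMAATVmZ6mIljNpzuy7qqqqzcms3duplzAAAkZmaJiIhTWL7+y7qqq87rnN26mIdBAAFGd3iYiJhmes7+y6qZq97ZrLl3d3dBAiNXiJq4eKmIms7typmZms64mXVWd3dCIzRoiKu4iqqYic3cqHiJmsyWYyJFZmVEMzR4iKu4q7qHad3bhmeJmap0EBNWVEVVQzaIiKuqvLl2at25dVeIiJliAlZ3VWd2VWeIiKvLzbdlacuoZWeIiJhRFXiHZ4mHaJiIiL3avJZVaKqYdmeIeJhiJoiGaJmImqmIeM3Zq4ZVZ4malmd3iJl0Noh2eKqqu6mIeczHmoZWd3iruGZnmaqFNYmHebu8y5iIiaqXiYZmd3i9yFRYqqpzNYmXerzduYd4mZh4mZh3d3rNtkR7upliNomXerzcqHd4mpd6q6mId4vMhVatyYdBNomXirzKh3eJmZmaqqmZh4q5d5vduYUyR4mGiryph4iIiavJqpiZmJmqq+/tqFMjV4hmeruoiIh2ebzYmoeZq7qrz//KliAkZ3ZnirqpiIdmi93XiJqrzLqs7/uHdQAmd3eJmruph2Vnm8uneb3dy5ms3Ll2YwA2d3eJmruoZUVnmamXjO/sqHiqqZh1QhJGZ3d4mquWQ0Z4mqqnrv7Kh3iZmIdkMiRVVnZ4maqFNGiKu6u4vtupdniId2VUMjRDNGd4mZhlWJq8y6q4rKmYZWd2ZVVDISMyI1eJmHdmi7vMupq2ioh1RGZVREQyIjMiNGiZhmZovMzLuqvFiYhkRnZUNEMiNEMkV4mpdneL3cu6qqvGmYdUaHZTMzIjRVVWiJqoeIm93cuqqrvImHdViYZTJERFd3d4mZmYmqvdzLqau8vJhVd3iHVDRmZomYeKupiJvMzLu6qavLu5dFiYZlVVeZiJqYiKuoeKzcuYq6qrzLqpZGmXVFaJq5iJqYeKqXib3blnq6qry6qpZFiHVWm8y5iJmYiKqImrzbdXq6qry6modFeHZozduoeImYiKqZq7zKdYqqq8y5mYdVd3eJzcuXiJmYiKqqu7u6doqZrMyoiIdlZ4iJvMqIiJmZiKu7u6q6ZXmZvLqHd4h2Z4iJq7qYmZmZiJvMuqq5VXmaupdmZ4iHZ3iIm6mZqYmZmJvMqZqnVXiamHZlZoiIZmZ4m6qamZmpiJvLqZqWVniIh2VVZneHZEVpqqmZmZq5iJq6mbp2Zmd4dlVFZ3d3QiN5mYh3eJqYd4qpm7dWZWeIdlVWeHd1IBR5h2VVeJmHd4mIq4RYhnmYdlZniHdTEjaJh2Z4mqmYh4h4qmWKl4iIdmZ4iGVCJFeZmImau6mYiIh3mXi7l2d4h3ZniA=="/>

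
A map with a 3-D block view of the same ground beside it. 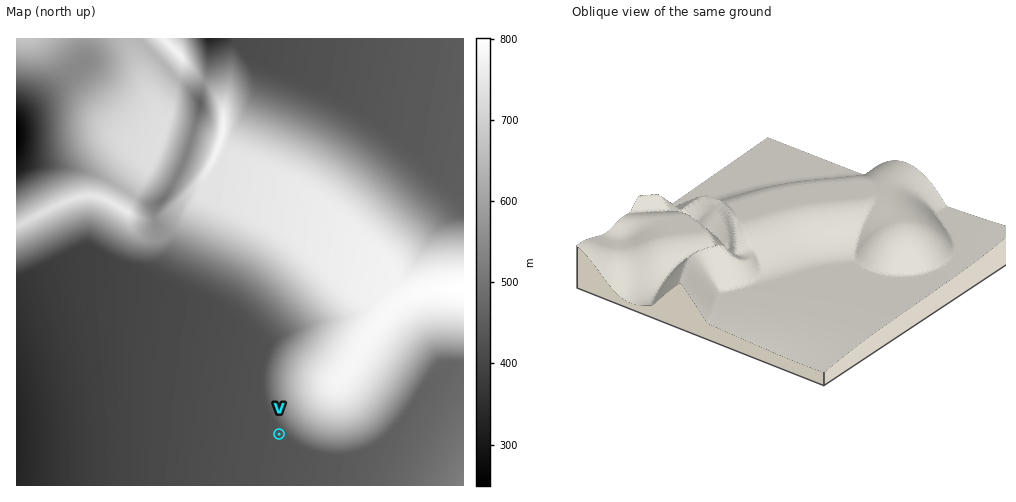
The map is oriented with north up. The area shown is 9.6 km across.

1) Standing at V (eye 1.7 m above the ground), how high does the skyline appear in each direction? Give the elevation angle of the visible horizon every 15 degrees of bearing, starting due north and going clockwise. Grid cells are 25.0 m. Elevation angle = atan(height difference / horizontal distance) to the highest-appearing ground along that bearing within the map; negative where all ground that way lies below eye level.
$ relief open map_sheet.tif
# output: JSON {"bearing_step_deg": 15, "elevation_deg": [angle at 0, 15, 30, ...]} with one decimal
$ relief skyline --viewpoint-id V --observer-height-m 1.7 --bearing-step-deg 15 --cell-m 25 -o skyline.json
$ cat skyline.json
{"bearing_step_deg": 15, "elevation_deg": [8.4, 12.9, 15.7, 16.9, 16.4, 14.2, 10.4, 5.2, 0.6, 0.4, 0.3, 0.1, 0.0, -0.1, -0.2, -0.3, -0.4, -0.5, -0.5, -0.5, -0.5, 2.5, 2.4, 3.5]}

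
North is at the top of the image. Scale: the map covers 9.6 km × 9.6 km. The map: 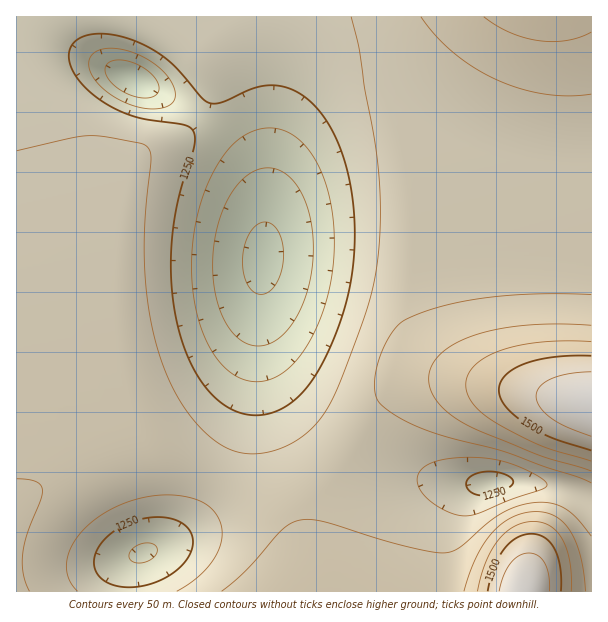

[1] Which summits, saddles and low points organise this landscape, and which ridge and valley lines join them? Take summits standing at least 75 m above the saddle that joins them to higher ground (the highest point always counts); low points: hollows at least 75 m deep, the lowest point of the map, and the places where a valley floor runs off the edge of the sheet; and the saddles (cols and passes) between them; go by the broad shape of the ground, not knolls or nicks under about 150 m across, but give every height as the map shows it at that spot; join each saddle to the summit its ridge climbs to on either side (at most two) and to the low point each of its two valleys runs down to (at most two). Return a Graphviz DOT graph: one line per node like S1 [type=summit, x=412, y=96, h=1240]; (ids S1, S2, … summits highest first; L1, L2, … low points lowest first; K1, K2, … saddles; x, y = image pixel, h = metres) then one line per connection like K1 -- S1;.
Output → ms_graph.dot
graph terrain {
  S1 [type=summit, x=591, y=404, h=1590];
  S2 [type=summit, x=524, y=591, h=1587];
  S3 [type=summit, x=546, y=17, h=1421];
  L1 [type=low, x=263, y=258, h=1089];
  L2 [type=low, x=132, y=80, h=1108];
  L3 [type=low, x=143, y=552, h=1195];
  L4 [type=low, x=491, y=483, h=1232];
  K1 [type=saddle, x=350, y=449, h=1331];
  K2 [type=saddle, x=591, y=156, h=1323];
  K3 [type=saddle, x=221, y=480, h=1318];
  K4 [type=saddle, x=201, y=116, h=1242];
  K1 -- S1;
  K1 -- S2;
  K1 -- L1;
  K1 -- L4;
  K2 -- S1;
  K2 -- S3;
  K2 -- L1;
  K3 -- S1;
  K3 -- S2;
  K3 -- L1;
  K3 -- L3;
  K4 -- S1;
  K4 -- L1;
  K4 -- L2;
}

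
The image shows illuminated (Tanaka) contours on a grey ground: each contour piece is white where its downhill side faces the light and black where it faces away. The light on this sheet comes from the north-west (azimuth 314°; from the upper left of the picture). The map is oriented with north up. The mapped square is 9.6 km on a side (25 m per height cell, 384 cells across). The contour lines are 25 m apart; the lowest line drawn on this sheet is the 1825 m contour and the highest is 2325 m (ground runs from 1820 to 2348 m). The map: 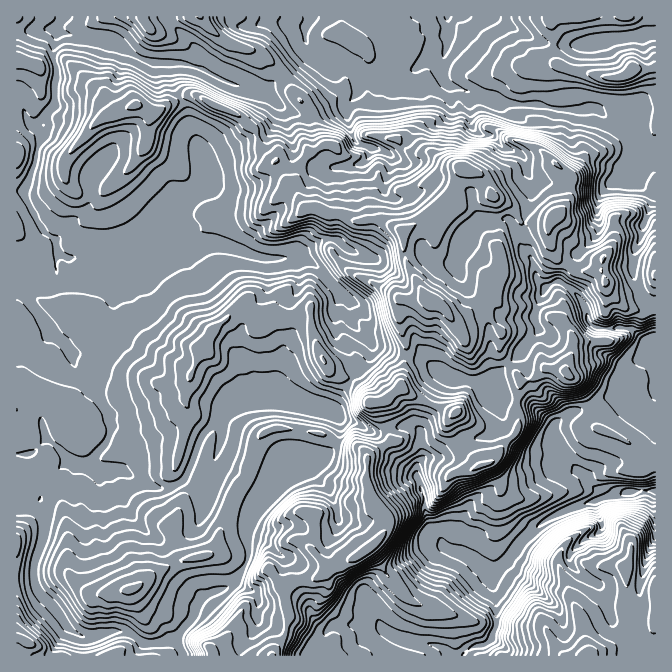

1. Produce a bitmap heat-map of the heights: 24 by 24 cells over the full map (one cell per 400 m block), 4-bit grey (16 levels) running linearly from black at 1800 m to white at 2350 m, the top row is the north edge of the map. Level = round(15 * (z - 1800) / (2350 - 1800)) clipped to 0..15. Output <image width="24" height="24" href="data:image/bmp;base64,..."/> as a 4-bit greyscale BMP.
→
<image width="24" height="24" href="data:image/bmp;base64,Qk2WAQAAAAAAAHYAAAAoAAAAGAAAABgAAAABAAQAAAAAACABAAATCwAAEwsAABAAAAAAAAAAAAAAABEREQAiIiIAMzMzAERERABVVVUAZmZmAHd3dwCIiIgAmZmZAKqqqgC7u7sAzMzMAN3d3QDu7u4A////ALmIiJ3duId3ZovNzJeJqYrMyYeIhnvMzHirupis3ZiYZEi7zHmaqqqc3uuEQzary4eIiZmb3d6URER4qXd3eImZzM63VmQzVWZmZ4iZms2ZqHVDM2ZmaIiZmbyqvJVEVWZmeIeJmZu7y7ZFVXZmeJd3d53cyql2VGZmeJh3iqvbqqvJVGVmaJmImpm7zLq6dGVmZomZmXnd7cqoh1VVVmeYmHre3MmZqVVVVVZmZ5rMzMqrqVVVVVVnaJrcvLu6qFVmVVZ5q7vNy7vIhld3ZVV5qpmrzbq3RFd3dlV5mYiKzKqWQ1WIh2Z4eGeId3dUM1V5mHh1ZTREMzMzM2V4dmVFUzIiI0REVWVVRUVlMjMiI0RERUNEZmZTIjMiEjRERA=="/>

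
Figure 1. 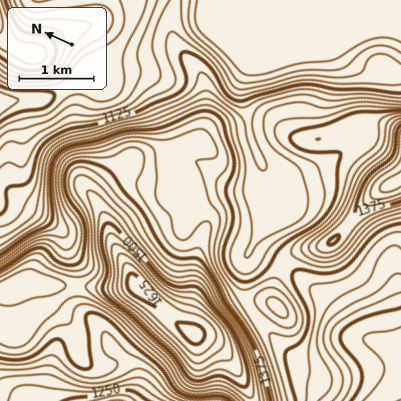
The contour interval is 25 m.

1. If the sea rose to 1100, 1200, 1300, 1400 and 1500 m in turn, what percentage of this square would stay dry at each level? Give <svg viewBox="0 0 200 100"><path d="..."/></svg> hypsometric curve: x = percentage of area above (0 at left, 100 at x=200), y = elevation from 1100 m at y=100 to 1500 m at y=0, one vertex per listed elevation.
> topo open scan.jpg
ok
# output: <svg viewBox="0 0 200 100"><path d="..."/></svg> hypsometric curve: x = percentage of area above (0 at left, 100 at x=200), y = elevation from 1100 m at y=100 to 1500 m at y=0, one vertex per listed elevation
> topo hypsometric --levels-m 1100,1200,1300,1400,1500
<svg viewBox="0 0 200 100"><path d="M157 100l-33-25-48-25-40-25-23-25"/></svg>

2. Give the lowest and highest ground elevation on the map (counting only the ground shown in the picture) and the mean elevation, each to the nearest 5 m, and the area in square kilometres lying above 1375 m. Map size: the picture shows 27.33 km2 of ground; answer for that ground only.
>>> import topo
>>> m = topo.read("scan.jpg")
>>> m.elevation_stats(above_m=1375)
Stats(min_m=955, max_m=1640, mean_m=1250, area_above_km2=5.9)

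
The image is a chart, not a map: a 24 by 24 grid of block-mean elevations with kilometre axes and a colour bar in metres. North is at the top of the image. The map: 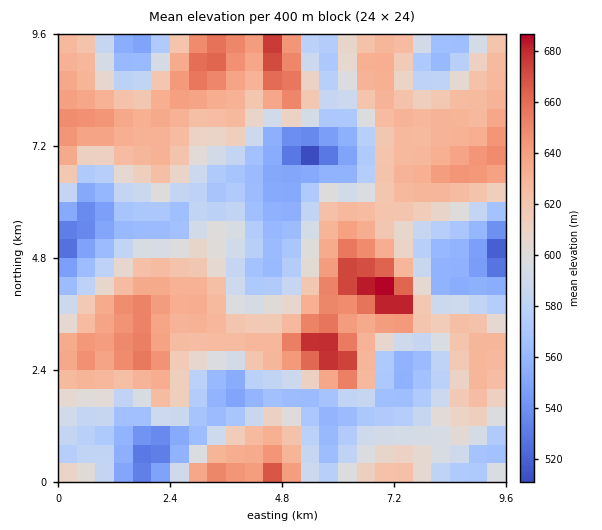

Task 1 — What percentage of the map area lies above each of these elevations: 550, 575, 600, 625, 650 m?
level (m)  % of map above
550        95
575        74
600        56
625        36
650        7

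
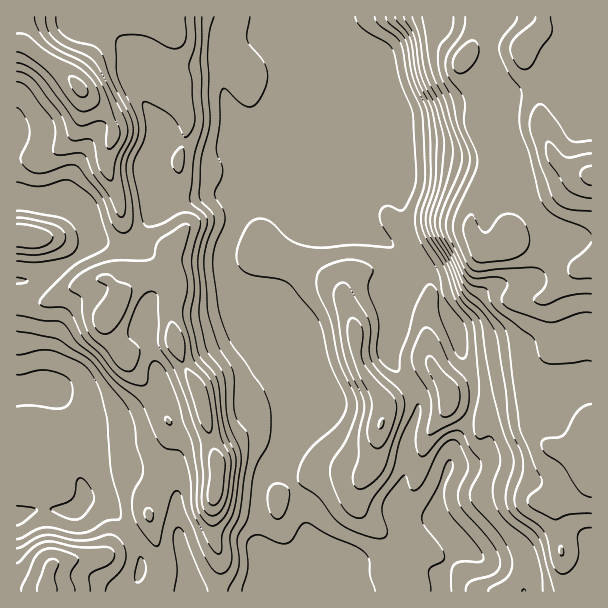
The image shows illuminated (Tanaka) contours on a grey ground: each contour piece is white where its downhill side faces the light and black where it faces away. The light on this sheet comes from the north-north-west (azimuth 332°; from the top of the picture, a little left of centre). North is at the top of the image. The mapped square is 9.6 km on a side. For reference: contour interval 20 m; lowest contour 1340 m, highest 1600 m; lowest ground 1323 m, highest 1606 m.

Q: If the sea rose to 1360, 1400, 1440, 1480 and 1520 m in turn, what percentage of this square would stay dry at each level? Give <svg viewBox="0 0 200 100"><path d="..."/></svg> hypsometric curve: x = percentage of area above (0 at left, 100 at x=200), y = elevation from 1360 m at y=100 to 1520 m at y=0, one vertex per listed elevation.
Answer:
<svg viewBox="0 0 200 100"><path d="M143 100l-45-25-38-25-26-25-12-25"/></svg>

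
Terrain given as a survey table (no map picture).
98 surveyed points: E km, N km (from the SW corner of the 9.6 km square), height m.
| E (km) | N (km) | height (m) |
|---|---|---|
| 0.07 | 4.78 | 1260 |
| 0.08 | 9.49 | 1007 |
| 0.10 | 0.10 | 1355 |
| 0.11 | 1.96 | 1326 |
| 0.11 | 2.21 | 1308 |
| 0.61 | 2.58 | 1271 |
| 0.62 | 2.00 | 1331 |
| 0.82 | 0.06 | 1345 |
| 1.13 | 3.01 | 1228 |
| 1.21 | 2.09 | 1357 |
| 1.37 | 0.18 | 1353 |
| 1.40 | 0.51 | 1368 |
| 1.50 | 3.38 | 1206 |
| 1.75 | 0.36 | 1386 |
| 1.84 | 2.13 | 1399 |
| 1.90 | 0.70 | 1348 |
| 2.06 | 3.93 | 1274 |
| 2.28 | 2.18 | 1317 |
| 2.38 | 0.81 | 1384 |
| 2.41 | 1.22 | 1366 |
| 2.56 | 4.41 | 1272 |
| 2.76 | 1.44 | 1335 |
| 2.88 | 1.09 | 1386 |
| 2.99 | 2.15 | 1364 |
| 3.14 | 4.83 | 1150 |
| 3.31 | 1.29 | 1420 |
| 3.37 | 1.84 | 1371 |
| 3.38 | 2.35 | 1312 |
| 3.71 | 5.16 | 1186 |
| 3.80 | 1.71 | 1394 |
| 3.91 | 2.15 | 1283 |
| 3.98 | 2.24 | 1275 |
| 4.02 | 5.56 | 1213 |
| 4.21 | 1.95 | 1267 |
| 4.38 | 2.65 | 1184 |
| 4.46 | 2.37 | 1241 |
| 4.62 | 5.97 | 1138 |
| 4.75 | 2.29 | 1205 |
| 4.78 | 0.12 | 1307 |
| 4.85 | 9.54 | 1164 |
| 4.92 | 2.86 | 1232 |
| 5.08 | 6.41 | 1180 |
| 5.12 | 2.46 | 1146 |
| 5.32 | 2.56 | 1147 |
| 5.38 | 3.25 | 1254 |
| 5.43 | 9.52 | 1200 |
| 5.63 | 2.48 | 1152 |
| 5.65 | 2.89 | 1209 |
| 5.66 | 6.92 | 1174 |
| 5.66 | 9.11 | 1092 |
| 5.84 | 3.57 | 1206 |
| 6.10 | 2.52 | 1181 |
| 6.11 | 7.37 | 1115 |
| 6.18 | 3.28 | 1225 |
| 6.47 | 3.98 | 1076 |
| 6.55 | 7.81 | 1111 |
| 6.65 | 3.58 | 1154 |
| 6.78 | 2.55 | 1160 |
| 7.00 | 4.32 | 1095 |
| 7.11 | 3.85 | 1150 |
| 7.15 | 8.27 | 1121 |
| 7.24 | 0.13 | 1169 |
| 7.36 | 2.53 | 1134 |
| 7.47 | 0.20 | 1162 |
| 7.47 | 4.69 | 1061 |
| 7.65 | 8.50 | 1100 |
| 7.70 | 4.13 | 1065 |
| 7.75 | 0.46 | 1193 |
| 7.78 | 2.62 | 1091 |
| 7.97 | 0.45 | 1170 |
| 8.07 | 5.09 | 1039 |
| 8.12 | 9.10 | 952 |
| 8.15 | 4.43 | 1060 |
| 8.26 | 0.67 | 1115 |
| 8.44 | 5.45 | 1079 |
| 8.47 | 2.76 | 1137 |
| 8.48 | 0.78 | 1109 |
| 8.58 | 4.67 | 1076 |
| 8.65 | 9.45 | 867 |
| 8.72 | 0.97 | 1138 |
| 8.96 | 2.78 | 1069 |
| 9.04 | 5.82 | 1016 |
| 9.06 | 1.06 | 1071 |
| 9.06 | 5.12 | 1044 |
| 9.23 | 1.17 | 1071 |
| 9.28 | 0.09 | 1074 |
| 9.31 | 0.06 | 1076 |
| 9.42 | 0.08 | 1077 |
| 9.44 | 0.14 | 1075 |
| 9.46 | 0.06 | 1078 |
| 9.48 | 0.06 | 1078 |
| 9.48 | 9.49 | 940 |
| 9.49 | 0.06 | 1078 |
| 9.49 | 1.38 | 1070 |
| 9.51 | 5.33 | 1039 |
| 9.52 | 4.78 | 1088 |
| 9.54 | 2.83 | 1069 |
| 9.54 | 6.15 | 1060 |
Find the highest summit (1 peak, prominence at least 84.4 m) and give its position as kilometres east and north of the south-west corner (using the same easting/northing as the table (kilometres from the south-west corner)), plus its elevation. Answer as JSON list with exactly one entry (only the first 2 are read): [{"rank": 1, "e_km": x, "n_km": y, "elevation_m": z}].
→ [{"rank": 1, "e_km": 3.44, "n_km": 1.24, "elevation_m": 1441}]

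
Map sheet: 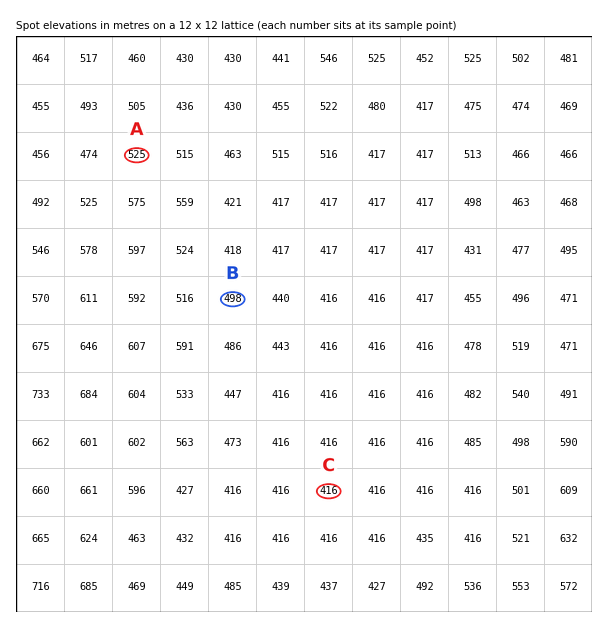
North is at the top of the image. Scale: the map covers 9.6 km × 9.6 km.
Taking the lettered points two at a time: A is higher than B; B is higher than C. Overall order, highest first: A B C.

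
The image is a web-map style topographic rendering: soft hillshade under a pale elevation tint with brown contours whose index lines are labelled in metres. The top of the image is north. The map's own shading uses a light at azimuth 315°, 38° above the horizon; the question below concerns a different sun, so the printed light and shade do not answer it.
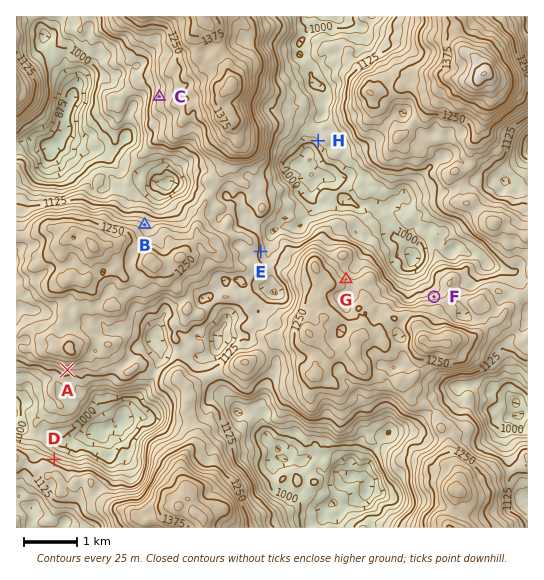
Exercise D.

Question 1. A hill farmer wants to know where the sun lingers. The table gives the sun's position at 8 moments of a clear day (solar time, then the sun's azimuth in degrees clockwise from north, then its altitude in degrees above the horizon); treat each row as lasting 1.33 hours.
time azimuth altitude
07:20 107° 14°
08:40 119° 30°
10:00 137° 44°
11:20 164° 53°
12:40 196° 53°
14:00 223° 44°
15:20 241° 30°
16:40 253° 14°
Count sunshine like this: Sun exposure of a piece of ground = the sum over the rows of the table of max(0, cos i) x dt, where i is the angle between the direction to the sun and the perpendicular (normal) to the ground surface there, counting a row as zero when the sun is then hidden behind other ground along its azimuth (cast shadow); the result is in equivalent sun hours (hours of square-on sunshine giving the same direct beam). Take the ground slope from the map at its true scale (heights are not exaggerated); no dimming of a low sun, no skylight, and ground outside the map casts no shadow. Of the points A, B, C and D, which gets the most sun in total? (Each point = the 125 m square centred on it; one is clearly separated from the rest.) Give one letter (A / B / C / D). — A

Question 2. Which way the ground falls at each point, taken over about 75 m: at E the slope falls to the E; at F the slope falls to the N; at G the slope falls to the NE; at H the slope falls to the SW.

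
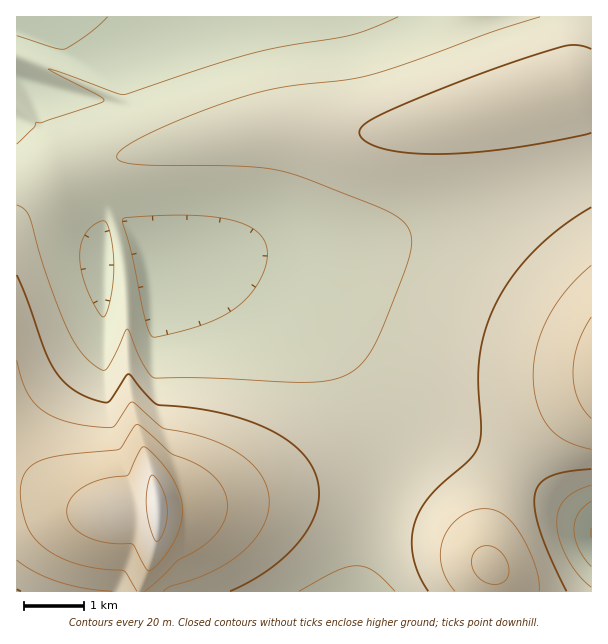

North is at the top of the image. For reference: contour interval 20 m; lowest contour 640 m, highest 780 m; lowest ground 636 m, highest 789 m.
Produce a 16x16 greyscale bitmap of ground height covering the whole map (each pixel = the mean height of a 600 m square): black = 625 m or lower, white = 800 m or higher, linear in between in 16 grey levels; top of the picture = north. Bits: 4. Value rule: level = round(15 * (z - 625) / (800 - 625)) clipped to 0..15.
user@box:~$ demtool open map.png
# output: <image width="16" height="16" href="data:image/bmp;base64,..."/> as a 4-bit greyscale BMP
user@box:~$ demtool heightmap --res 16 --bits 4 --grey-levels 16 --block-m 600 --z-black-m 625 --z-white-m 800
<image width="16" height="16" href="data:image/bmp;base64,Qk32AAAAAAAAAHYAAAAoAAAAEAAAABAAAAABAAQAAAAAAIAAAAATCwAAEwsAABAAAAAAAAAAAAAAABEREQAiIiIAMzMzAERERABVVVUAZmZmAHd3dwCIiIgAmZmZAKqqqgC7u7sAzMzMAN3d3QDu7u4A////AImbmHZVV5qFq8y6h2VnmXOszcqXZmeIZKq8uYdmZnd3mYqIdmVWZ4mHZ2VVVVZninVVRERFVWeKZEMzNERVZ4lkMyMzRFVmeFMzIzNEVVZnVDMzNERVVmZERERFVWZmZjRFVVZmd3dmIzRFVWZnd3ciIjNERFVndxESIiMzNFVW"/>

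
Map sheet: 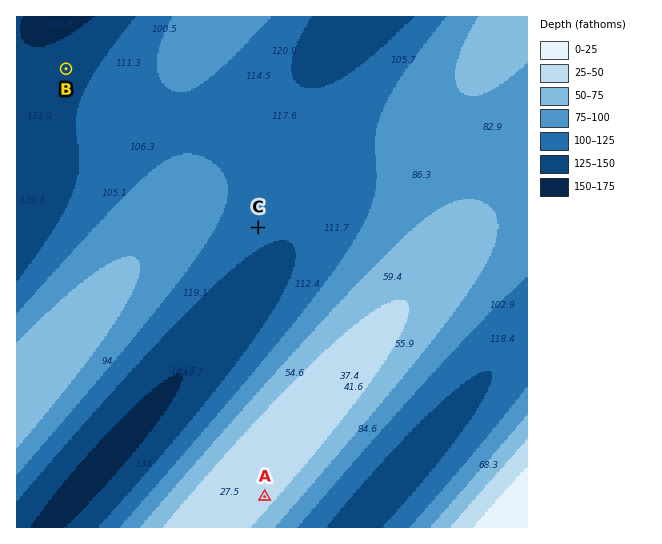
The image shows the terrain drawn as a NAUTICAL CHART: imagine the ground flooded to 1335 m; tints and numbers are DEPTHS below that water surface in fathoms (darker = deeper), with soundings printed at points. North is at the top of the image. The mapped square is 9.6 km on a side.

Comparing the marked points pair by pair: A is above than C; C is above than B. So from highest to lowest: A C B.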